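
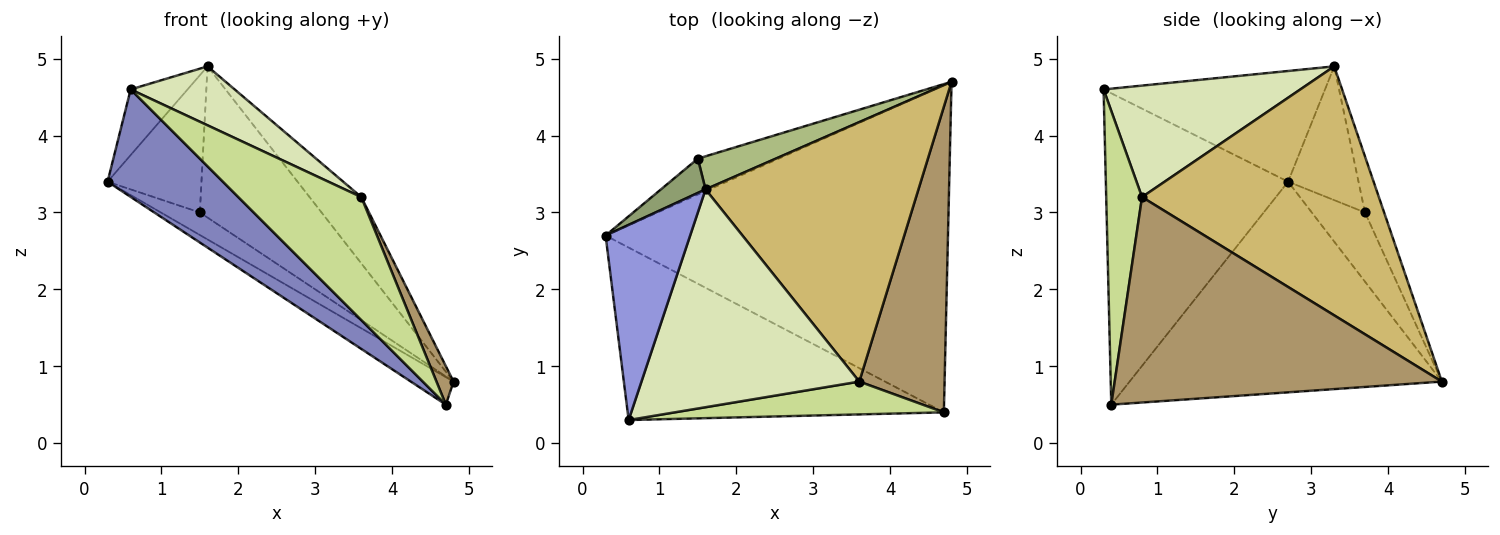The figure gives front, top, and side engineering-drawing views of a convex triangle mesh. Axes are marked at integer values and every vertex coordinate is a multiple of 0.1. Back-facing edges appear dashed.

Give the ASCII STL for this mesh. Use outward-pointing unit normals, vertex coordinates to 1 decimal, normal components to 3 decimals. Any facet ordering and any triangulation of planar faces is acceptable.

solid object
 facet normal -0.523 0.071 -0.850
  outer loop
   vertex 4.7 0.4 0.5
   vertex 0.3 2.7 3.4
   vertex 4.8 4.7 0.8
  endloop
 endfacet
 facet normal -0.641 -0.406 -0.651
  outer loop
   vertex 0.6 0.3 4.6
   vertex 0.3 2.7 3.4
   vertex 4.7 0.4 0.5
  endloop
 endfacet
 facet normal -0.779 0.200 0.595
  outer loop
   vertex 0.6 0.3 4.6
   vertex 1.6 3.3 4.9
   vertex 0.3 2.7 3.4
  endloop
 endfacet
 facet normal -0.587 0.431 -0.685
  outer loop
   vertex 1.5 3.7 3.0
   vertex 4.8 4.7 0.8
   vertex 0.3 2.7 3.4
  endloop
 endfacet
 facet normal -0.588 0.784 0.196
  outer loop
   vertex 1.5 3.7 3.0
   vertex 0.3 2.7 3.4
   vertex 1.6 3.3 4.9
  endloop
 endfacet
 facet normal -0.152 0.966 0.211
  outer loop
   vertex 1.5 3.7 3.0
   vertex 1.6 3.3 4.9
   vertex 4.8 4.7 0.8
  endloop
 endfacet
 facet normal 0.271 -0.930 0.248
  outer loop
   vertex 3.6 0.8 3.2
   vertex 0.6 0.3 4.6
   vertex 4.7 0.4 0.5
  endloop
 endfacet
 facet normal 0.443 -0.234 0.865
  outer loop
   vertex 3.6 0.8 3.2
   vertex 1.6 3.3 4.9
   vertex 0.6 0.3 4.6
  endloop
 endfacet
 facet normal 0.923 -0.048 0.383
  outer loop
   vertex 3.6 0.8 3.2
   vertex 4.7 0.4 0.5
   vertex 4.8 4.7 0.8
  endloop
 endfacet
 facet normal 0.750 0.164 0.641
  outer loop
   vertex 3.6 0.8 3.2
   vertex 4.8 4.7 0.8
   vertex 1.6 3.3 4.9
  endloop
 endfacet
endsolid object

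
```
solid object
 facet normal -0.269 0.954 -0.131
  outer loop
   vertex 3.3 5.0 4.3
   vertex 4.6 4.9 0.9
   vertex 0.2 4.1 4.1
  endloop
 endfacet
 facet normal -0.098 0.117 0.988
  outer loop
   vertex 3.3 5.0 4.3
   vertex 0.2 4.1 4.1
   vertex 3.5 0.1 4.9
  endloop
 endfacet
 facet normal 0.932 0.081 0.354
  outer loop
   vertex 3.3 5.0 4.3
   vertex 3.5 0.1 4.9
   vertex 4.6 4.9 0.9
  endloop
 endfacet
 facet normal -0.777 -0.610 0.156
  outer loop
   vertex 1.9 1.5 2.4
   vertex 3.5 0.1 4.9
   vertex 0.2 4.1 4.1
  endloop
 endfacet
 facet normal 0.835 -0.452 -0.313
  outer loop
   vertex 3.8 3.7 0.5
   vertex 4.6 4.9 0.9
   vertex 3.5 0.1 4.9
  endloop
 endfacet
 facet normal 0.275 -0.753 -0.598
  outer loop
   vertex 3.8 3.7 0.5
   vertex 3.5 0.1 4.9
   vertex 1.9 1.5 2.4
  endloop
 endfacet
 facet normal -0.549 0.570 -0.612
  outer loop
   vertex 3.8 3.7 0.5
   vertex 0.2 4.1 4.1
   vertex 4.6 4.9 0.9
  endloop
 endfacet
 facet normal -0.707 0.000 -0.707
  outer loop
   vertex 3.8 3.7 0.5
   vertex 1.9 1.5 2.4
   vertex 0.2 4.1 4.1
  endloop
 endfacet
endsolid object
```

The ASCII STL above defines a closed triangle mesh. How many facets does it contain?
8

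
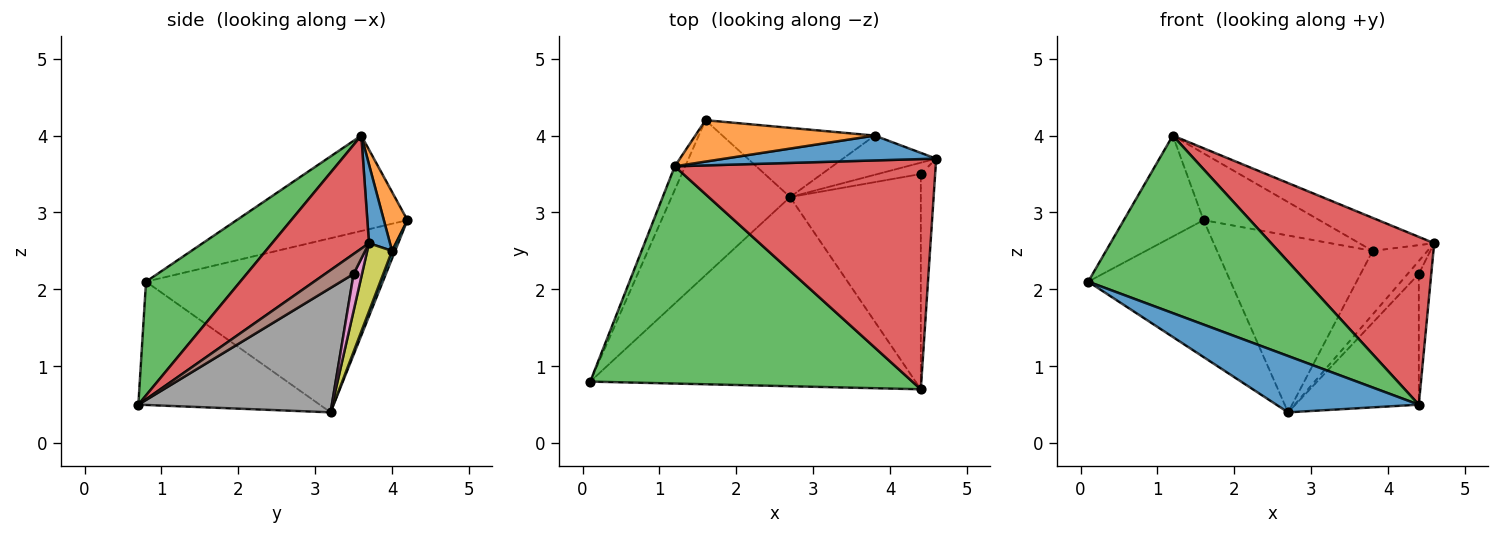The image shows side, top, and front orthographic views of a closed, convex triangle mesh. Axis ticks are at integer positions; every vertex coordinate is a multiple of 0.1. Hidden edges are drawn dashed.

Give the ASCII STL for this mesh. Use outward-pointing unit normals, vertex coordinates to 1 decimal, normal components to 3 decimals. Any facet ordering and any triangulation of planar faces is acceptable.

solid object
 facet normal -0.341 -0.268 -0.901
  outer loop
   vertex 2.7 3.2 0.4
   vertex 4.4 0.7 0.5
   vertex 0.1 0.8 2.1
  endloop
 endfacet
 facet normal -0.740 0.445 -0.504
  outer loop
   vertex 1.6 4.2 2.9
   vertex 2.7 3.2 0.4
   vertex 0.1 0.8 2.1
  endloop
 endfacet
 facet normal 0.264 -0.610 0.747
  outer loop
   vertex 1.2 3.6 4.0
   vertex 0.1 0.8 2.1
   vertex 4.4 0.7 0.5
  endloop
 endfacet
 facet normal 0.330 -0.556 0.763
  outer loop
   vertex 1.2 3.6 4.0
   vertex 4.4 0.7 0.5
   vertex 4.6 3.7 2.6
  endloop
 endfacet
 facet normal -0.902 0.421 -0.098
  outer loop
   vertex 1.2 3.6 4.0
   vertex 1.6 4.2 2.9
   vertex 0.1 0.8 2.1
  endloop
 endfacet
 facet normal 0.766 0.334 -0.550
  outer loop
   vertex 4.4 3.5 2.2
   vertex 4.6 3.7 2.6
   vertex 4.4 0.7 0.5
  endloop
 endfacet
 facet normal 0.492 0.655 -0.573
  outer loop
   vertex 4.4 3.5 2.2
   vertex 2.7 3.2 0.4
   vertex 4.6 3.7 2.6
  endloop
 endfacet
 facet normal 0.631 0.403 -0.663
  outer loop
   vertex 4.4 3.5 2.2
   vertex 4.4 0.7 0.5
   vertex 2.7 3.2 0.4
  endloop
 endfacet
 facet normal 0.359 0.794 -0.491
  outer loop
   vertex 3.8 4.0 2.5
   vertex 4.6 3.7 2.6
   vertex 2.7 3.2 0.4
  endloop
 endfacet
 facet normal 0.018 0.931 -0.364
  outer loop
   vertex 3.8 4.0 2.5
   vertex 2.7 3.2 0.4
   vertex 1.6 4.2 2.9
  endloop
 endfacet
 facet normal 0.219 0.779 0.587
  outer loop
   vertex 3.8 4.0 2.5
   vertex 1.2 3.6 4.0
   vertex 4.6 3.7 2.6
  endloop
 endfacet
 facet normal 0.170 0.838 0.519
  outer loop
   vertex 3.8 4.0 2.5
   vertex 1.6 4.2 2.9
   vertex 1.2 3.6 4.0
  endloop
 endfacet
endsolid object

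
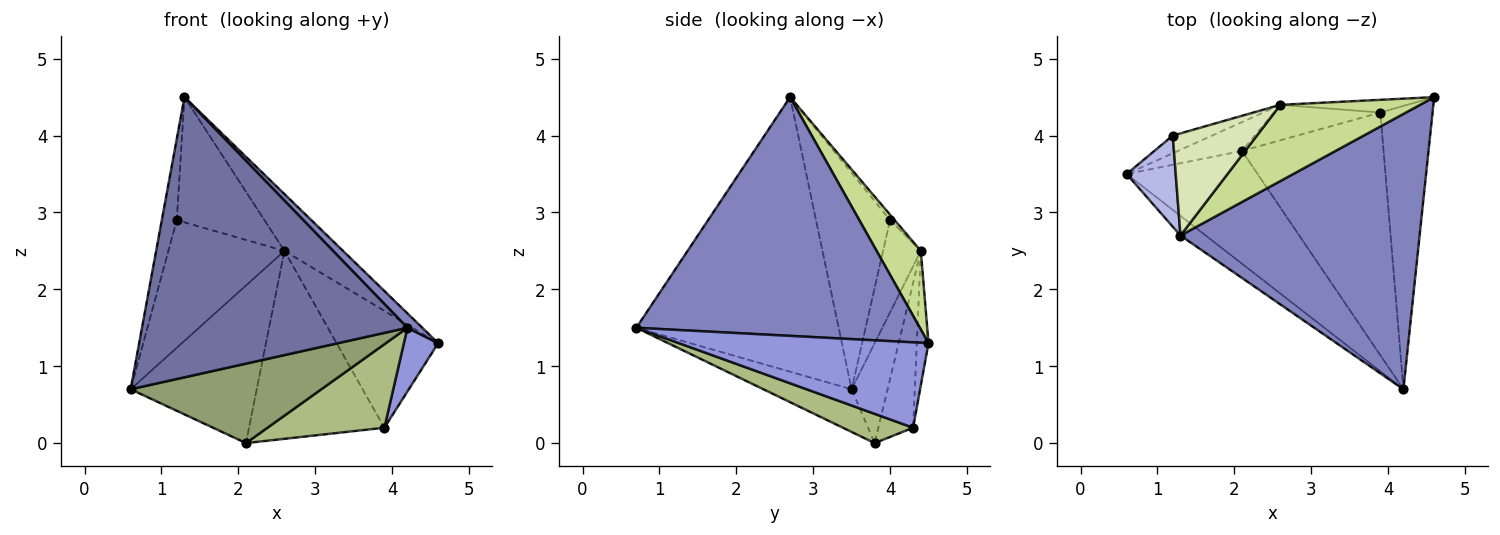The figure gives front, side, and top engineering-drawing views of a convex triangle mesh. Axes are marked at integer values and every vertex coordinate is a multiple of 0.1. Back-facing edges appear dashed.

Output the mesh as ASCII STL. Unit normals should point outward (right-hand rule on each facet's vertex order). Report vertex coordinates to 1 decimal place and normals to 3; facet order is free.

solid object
 facet normal -0.605 -0.794 -0.056
  outer loop
   vertex 1.3 2.7 4.5
   vertex 0.6 3.5 0.7
   vertex 4.2 0.7 1.5
  endloop
 endfacet
 facet normal 0.706 -0.037 0.707
  outer loop
   vertex 1.3 2.7 4.5
   vertex 4.2 0.7 1.5
   vertex 4.6 4.5 1.3
  endloop
 endfacet
 facet normal 0.847 -0.116 -0.518
  outer loop
   vertex 3.9 4.3 0.2
   vertex 4.6 4.5 1.3
   vertex 4.2 0.7 1.5
  endloop
 endfacet
 facet normal -0.957 0.193 0.217
  outer loop
   vertex 1.2 4.0 2.9
   vertex 0.6 3.5 0.7
   vertex 1.3 2.7 4.5
  endloop
 endfacet
 facet normal -0.257 -0.557 -0.790
  outer loop
   vertex 2.1 3.8 0.0
   vertex 4.2 0.7 1.5
   vertex 0.6 3.5 0.7
  endloop
 endfacet
 facet normal 0.192 -0.319 -0.928
  outer loop
   vertex 2.1 3.8 0.0
   vertex 3.9 4.3 0.2
   vertex 4.2 0.7 1.5
  endloop
 endfacet
 facet normal 0.411 0.545 0.731
  outer loop
   vertex 2.6 4.4 2.5
   vertex 1.3 2.7 4.5
   vertex 4.6 4.5 1.3
  endloop
 endfacet
 facet normal -0.041 0.774 0.632
  outer loop
   vertex 2.6 4.4 2.5
   vertex 1.2 4.0 2.9
   vertex 1.3 2.7 4.5
  endloop
 endfacet
 facet normal -0.114 0.988 -0.107
  outer loop
   vertex 2.6 4.4 2.5
   vertex 4.6 4.5 1.3
   vertex 3.9 4.3 0.2
  endloop
 endfacet
 facet normal -0.245 0.953 -0.180
  outer loop
   vertex 2.6 4.4 2.5
   vertex 3.9 4.3 0.2
   vertex 2.1 3.8 0.0
  endloop
 endfacet
 facet normal -0.307 0.943 -0.131
  outer loop
   vertex 2.6 4.4 2.5
   vertex 0.6 3.5 0.7
   vertex 1.2 4.0 2.9
  endloop
 endfacet
 facet normal -0.270 0.947 -0.173
  outer loop
   vertex 2.6 4.4 2.5
   vertex 2.1 3.8 0.0
   vertex 0.6 3.5 0.7
  endloop
 endfacet
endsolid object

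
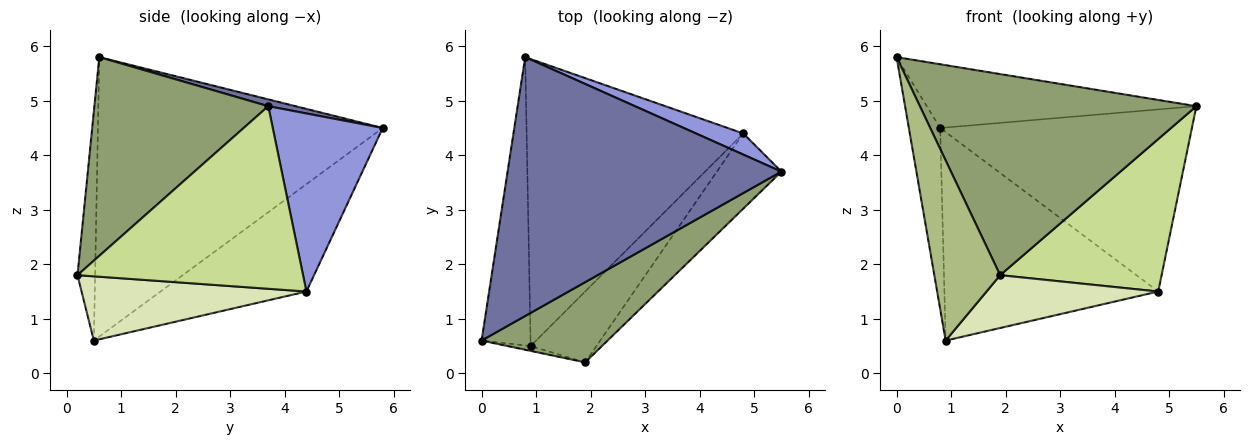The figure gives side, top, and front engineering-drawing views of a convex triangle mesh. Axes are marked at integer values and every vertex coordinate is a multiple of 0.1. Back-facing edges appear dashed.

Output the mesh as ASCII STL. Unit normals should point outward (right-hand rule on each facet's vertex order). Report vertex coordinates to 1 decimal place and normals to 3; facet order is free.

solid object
 facet normal 0.024 0.239 0.971
  outer loop
   vertex 0.8 5.8 4.5
   vertex 0.0 0.6 5.8
   vertex 5.5 3.7 4.9
  endloop
 endfacet
 facet normal -0.979 0.108 -0.172
  outer loop
   vertex 0.9 0.5 0.6
   vertex 0.0 0.6 5.8
   vertex 0.8 5.8 4.5
  endloop
 endfacet
 facet normal 0.398 0.911 0.106
  outer loop
   vertex 4.8 4.4 1.5
   vertex 0.8 5.8 4.5
   vertex 5.5 3.7 4.9
  endloop
 endfacet
 facet normal -0.372 0.546 -0.751
  outer loop
   vertex 4.8 4.4 1.5
   vertex 0.9 0.5 0.6
   vertex 0.8 5.8 4.5
  endloop
 endfacet
 facet normal 0.504 -0.802 0.320
  outer loop
   vertex 1.9 0.2 1.8
   vertex 5.5 3.7 4.9
   vertex 0.0 0.6 5.8
  endloop
 endfacet
 facet normal -0.258 -0.966 -0.026
  outer loop
   vertex 1.9 0.2 1.8
   vertex 0.0 0.6 5.8
   vertex 0.9 0.5 0.6
  endloop
 endfacet
 facet normal 0.782 -0.559 -0.276
  outer loop
   vertex 1.9 0.2 1.8
   vertex 4.8 4.4 1.5
   vertex 5.5 3.7 4.9
  endloop
 endfacet
 facet normal 0.616 -0.471 -0.631
  outer loop
   vertex 1.9 0.2 1.8
   vertex 0.9 0.5 0.6
   vertex 4.8 4.4 1.5
  endloop
 endfacet
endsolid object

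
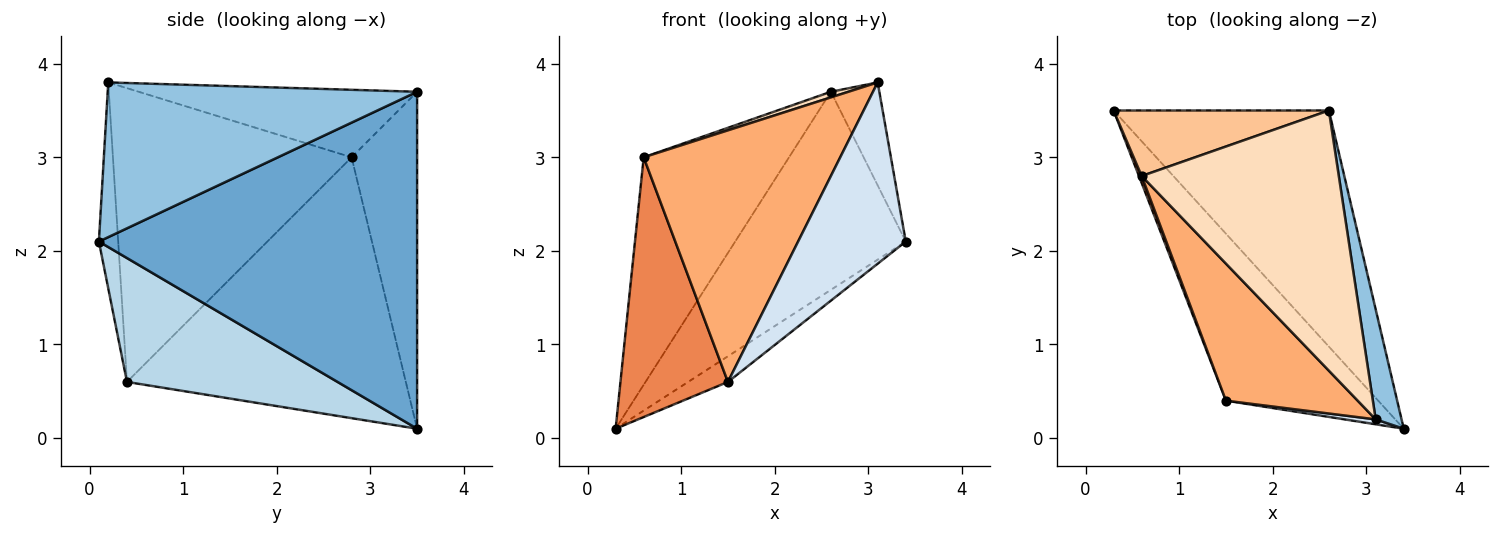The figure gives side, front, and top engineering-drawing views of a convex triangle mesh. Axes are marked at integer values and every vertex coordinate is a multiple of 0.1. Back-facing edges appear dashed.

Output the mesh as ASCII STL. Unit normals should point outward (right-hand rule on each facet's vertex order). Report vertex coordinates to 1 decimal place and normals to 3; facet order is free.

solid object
 facet normal 0.768 0.412 -0.491
  outer loop
   vertex 2.6 3.5 3.7
   vertex 3.4 0.1 2.1
   vertex 0.3 3.5 0.1
  endloop
 endfacet
 facet normal 0.975 0.153 0.163
  outer loop
   vertex 3.1 0.2 3.8
   vertex 3.4 0.1 2.1
   vertex 2.6 3.5 3.7
  endloop
 endfacet
 facet normal 0.627 0.118 -0.770
  outer loop
   vertex 1.5 0.4 0.6
   vertex 0.3 3.5 0.1
   vertex 3.4 0.1 2.1
  endloop
 endfacet
 facet normal -0.176 -0.984 0.027
  outer loop
   vertex 1.5 0.4 0.6
   vertex 3.4 0.1 2.1
   vertex 3.1 0.2 3.8
  endloop
 endfacet
 facet normal -0.933 -0.360 0.010
  outer loop
   vertex 0.6 2.8 3.0
   vertex 0.3 3.5 0.1
   vertex 1.5 0.4 0.6
  endloop
 endfacet
 facet normal -0.729 -0.601 0.327
  outer loop
   vertex 0.6 2.8 3.0
   vertex 1.5 0.4 0.6
   vertex 3.1 0.2 3.8
  endloop
 endfacet
 facet normal -0.398 0.882 0.254
  outer loop
   vertex 0.6 2.8 3.0
   vertex 2.6 3.5 3.7
   vertex 0.3 3.5 0.1
  endloop
 endfacet
 facet normal -0.324 -0.020 0.946
  outer loop
   vertex 0.6 2.8 3.0
   vertex 3.1 0.2 3.8
   vertex 2.6 3.5 3.7
  endloop
 endfacet
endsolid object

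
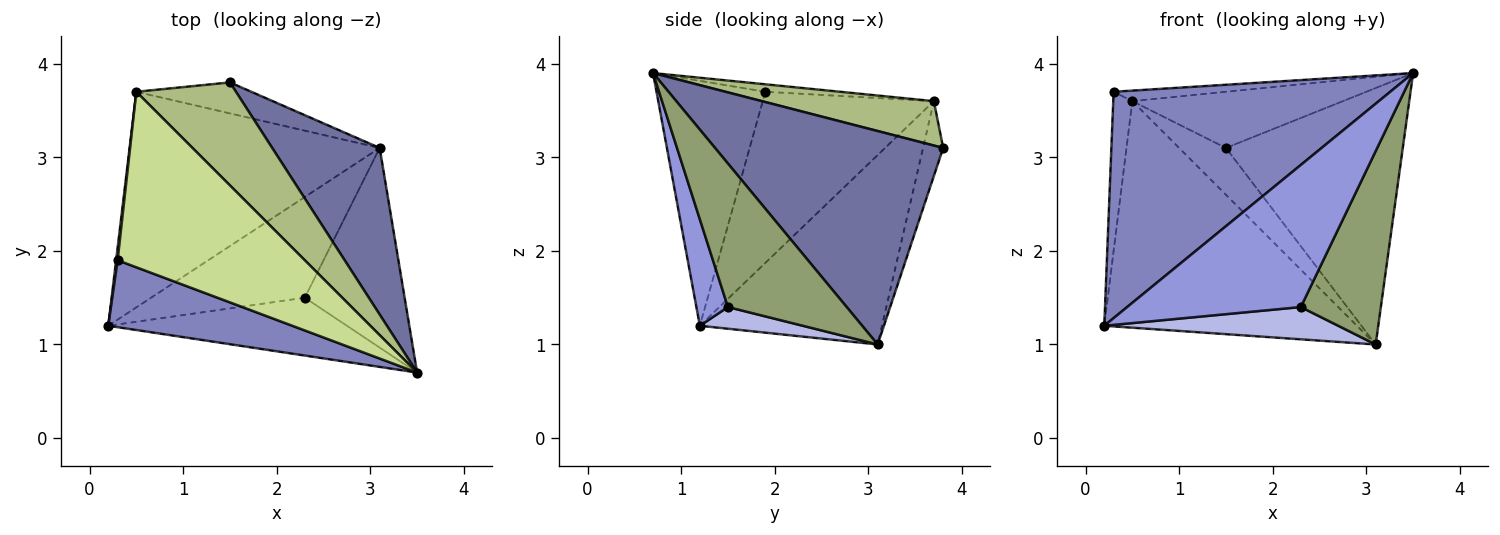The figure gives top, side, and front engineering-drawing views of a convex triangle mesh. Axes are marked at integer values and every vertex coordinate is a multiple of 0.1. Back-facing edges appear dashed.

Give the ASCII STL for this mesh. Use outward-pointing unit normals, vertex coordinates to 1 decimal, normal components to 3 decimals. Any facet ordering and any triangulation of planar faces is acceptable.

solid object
 facet normal 0.734 0.569 0.370
  outer loop
   vertex 3.1 3.1 1.0
   vertex 1.5 3.8 3.1
   vertex 3.5 0.7 3.9
  endloop
 endfacet
 facet normal -0.353 -0.897 0.265
  outer loop
   vertex 0.3 1.9 3.7
   vertex 0.2 1.2 1.2
   vertex 3.5 0.7 3.9
  endloop
 endfacet
 facet normal 0.166 -0.913 -0.372
  outer loop
   vertex 2.3 1.5 1.4
   vertex 3.5 0.7 3.9
   vertex 0.2 1.2 1.2
  endloop
 endfacet
 facet normal 0.133 -0.303 -0.944
  outer loop
   vertex 2.3 1.5 1.4
   vertex 0.2 1.2 1.2
   vertex 3.1 3.1 1.0
  endloop
 endfacet
 facet normal 0.718 -0.484 -0.500
  outer loop
   vertex 2.3 1.5 1.4
   vertex 3.1 3.1 1.0
   vertex 3.5 0.7 3.9
  endloop
 endfacet
 facet normal 0.364 0.446 0.818
  outer loop
   vertex 0.5 3.7 3.6
   vertex 3.5 0.7 3.9
   vertex 1.5 3.8 3.1
  endloop
 endfacet
 facet normal -0.040 0.060 0.997
  outer loop
   vertex 0.5 3.7 3.6
   vertex 0.3 1.9 3.7
   vertex 3.5 0.7 3.9
  endloop
 endfacet
 facet normal -0.994 0.111 0.009
  outer loop
   vertex 0.5 3.7 3.6
   vertex 0.2 1.2 1.2
   vertex 0.3 1.9 3.7
  endloop
 endfacet
 facet normal -0.463 0.642 -0.611
  outer loop
   vertex 0.5 3.7 3.6
   vertex 3.1 3.1 1.0
   vertex 0.2 1.2 1.2
  endloop
 endfacet
 facet normal -0.338 0.785 -0.519
  outer loop
   vertex 0.5 3.7 3.6
   vertex 1.5 3.8 3.1
   vertex 3.1 3.1 1.0
  endloop
 endfacet
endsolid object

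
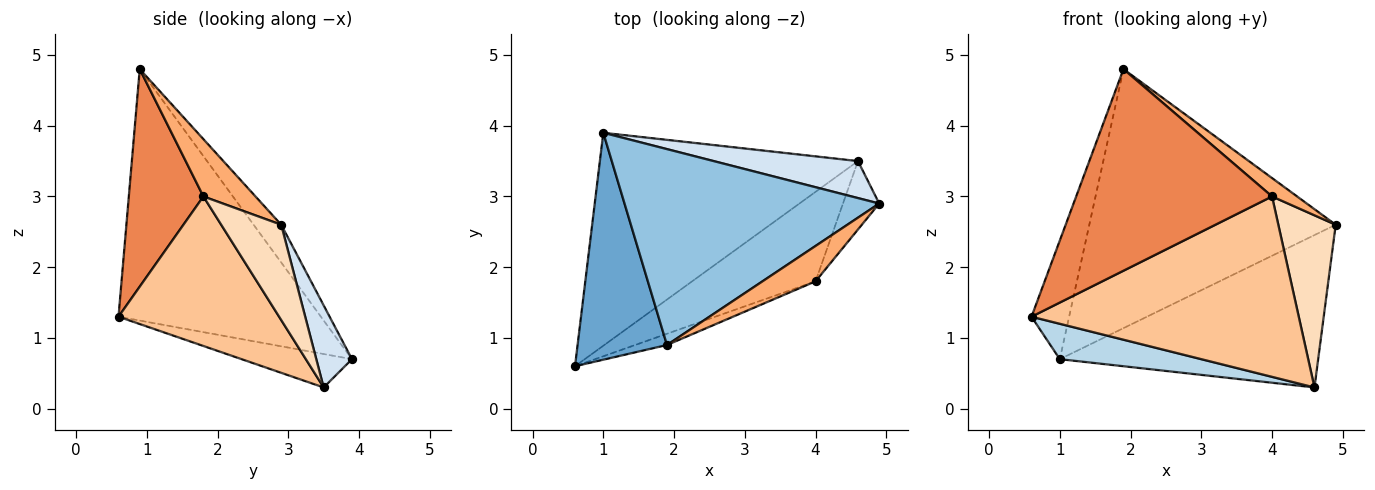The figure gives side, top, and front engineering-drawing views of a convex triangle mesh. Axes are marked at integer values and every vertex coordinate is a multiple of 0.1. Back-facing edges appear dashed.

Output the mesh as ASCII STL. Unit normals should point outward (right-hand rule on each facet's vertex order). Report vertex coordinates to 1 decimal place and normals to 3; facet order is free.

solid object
 facet normal -0.928 0.172 0.330
  outer loop
   vertex 1.9 0.9 4.8
   vertex 1.0 3.9 0.7
   vertex 0.6 0.6 1.3
  endloop
 endfacet
 facet normal -0.089 0.794 0.601
  outer loop
   vertex 1.9 0.9 4.8
   vertex 4.9 2.9 2.6
   vertex 1.0 3.9 0.7
  endloop
 endfacet
 facet normal -0.127 -0.163 -0.979
  outer loop
   vertex 4.6 3.5 0.3
   vertex 0.6 0.6 1.3
   vertex 1.0 3.9 0.7
  endloop
 endfacet
 facet normal 0.133 0.963 0.234
  outer loop
   vertex 4.6 3.5 0.3
   vertex 1.0 3.9 0.7
   vertex 4.9 2.9 2.6
  endloop
 endfacet
 facet normal 0.355 -0.933 -0.052
  outer loop
   vertex 4.0 1.8 3.0
   vertex 1.9 0.9 4.8
   vertex 0.6 0.6 1.3
  endloop
 endfacet
 facet normal 0.692 -0.333 0.641
  outer loop
   vertex 4.0 1.8 3.0
   vertex 4.9 2.9 2.6
   vertex 1.9 0.9 4.8
  endloop
 endfacet
 facet normal 0.474 -0.789 -0.391
  outer loop
   vertex 4.0 1.8 3.0
   vertex 0.6 0.6 1.3
   vertex 4.6 3.5 0.3
  endloop
 endfacet
 facet normal 0.697 -0.666 -0.265
  outer loop
   vertex 4.0 1.8 3.0
   vertex 4.6 3.5 0.3
   vertex 4.9 2.9 2.6
  endloop
 endfacet
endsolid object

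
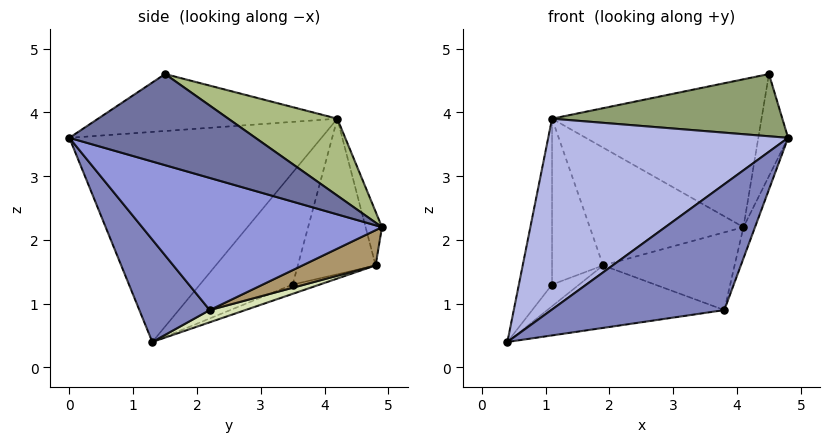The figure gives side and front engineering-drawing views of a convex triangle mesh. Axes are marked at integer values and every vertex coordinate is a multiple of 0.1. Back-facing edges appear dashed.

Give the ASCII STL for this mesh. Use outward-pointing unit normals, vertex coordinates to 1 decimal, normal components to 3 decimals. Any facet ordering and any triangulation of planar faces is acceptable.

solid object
 facet normal 0.986 0.158 0.059
  outer loop
   vertex 4.5 1.5 4.6
   vertex 4.8 0.0 3.6
   vertex 4.1 4.9 2.2
  endloop
 endfacet
 facet normal 0.281 -0.690 -0.667
  outer loop
   vertex 3.8 2.2 0.9
   vertex 4.8 0.0 3.6
   vertex 0.4 1.3 0.4
  endloop
 endfacet
 facet normal 0.948 0.046 -0.314
  outer loop
   vertex 3.8 2.2 0.9
   vertex 4.1 4.9 2.2
   vertex 4.8 0.0 3.6
  endloop
 endfacet
 facet normal -0.589 -0.560 0.582
  outer loop
   vertex 1.1 4.2 3.9
   vertex 0.4 1.3 0.4
   vertex 4.8 0.0 3.6
  endloop
 endfacet
 facet normal -0.556 -0.535 0.636
  outer loop
   vertex 1.1 4.2 3.9
   vertex 4.8 0.0 3.6
   vertex 4.5 1.5 4.6
  endloop
 endfacet
 facet normal 0.298 0.574 0.763
  outer loop
   vertex 1.1 4.2 3.9
   vertex 4.5 1.5 4.6
   vertex 4.1 4.9 2.2
  endloop
 endfacet
 facet normal -0.103 0.971 0.217
  outer loop
   vertex 1.9 4.8 1.6
   vertex 1.1 4.2 3.9
   vertex 4.1 4.9 2.2
  endloop
 endfacet
 facet normal 0.060 0.300 -0.952
  outer loop
   vertex 1.9 4.8 1.6
   vertex 3.8 2.2 0.9
   vertex 0.4 1.3 0.4
  endloop
 endfacet
 facet normal 0.224 0.403 -0.888
  outer loop
   vertex 1.9 4.8 1.6
   vertex 4.1 4.9 2.2
   vertex 3.8 2.2 0.9
  endloop
 endfacet
 facet normal -0.938 0.335 -0.090
  outer loop
   vertex 1.1 3.5 1.3
   vertex 0.4 1.3 0.4
   vertex 1.1 4.2 3.9
  endloop
 endfacet
 facet normal -0.457 0.457 -0.762
  outer loop
   vertex 1.1 3.5 1.3
   vertex 1.9 4.8 1.6
   vertex 0.4 1.3 0.4
  endloop
 endfacet
 facet normal -0.827 0.543 -0.146
  outer loop
   vertex 1.1 3.5 1.3
   vertex 1.1 4.2 3.9
   vertex 1.9 4.8 1.6
  endloop
 endfacet
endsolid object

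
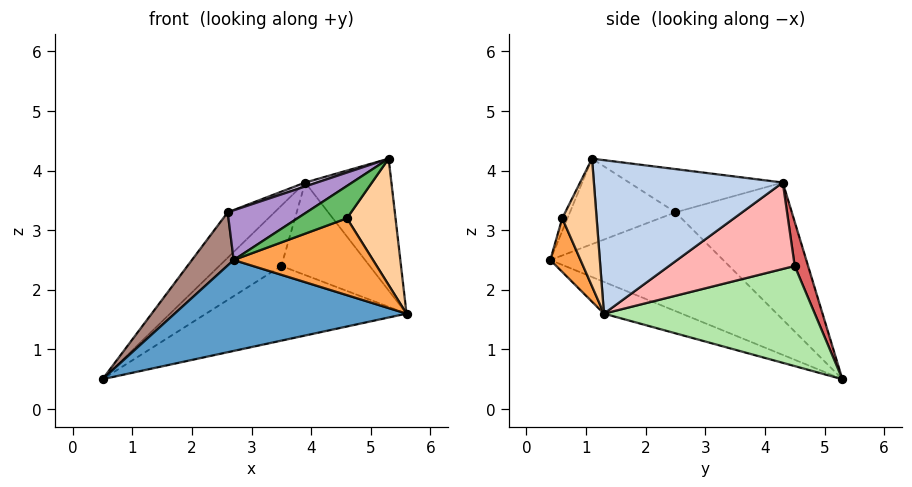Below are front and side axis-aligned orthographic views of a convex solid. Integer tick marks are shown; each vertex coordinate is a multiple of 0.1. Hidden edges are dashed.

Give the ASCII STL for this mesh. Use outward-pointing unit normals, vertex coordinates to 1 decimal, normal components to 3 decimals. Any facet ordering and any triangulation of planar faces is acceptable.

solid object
 facet normal -0.144 -0.429 -0.892
  outer loop
   vertex 2.7 0.4 2.5
   vertex 0.5 5.3 0.5
   vertex 5.6 1.3 1.6
  endloop
 endfacet
 facet normal 0.901 0.411 0.136
  outer loop
   vertex 3.9 4.3 3.8
   vertex 5.3 1.1 4.2
   vertex 5.6 1.3 1.6
  endloop
 endfacet
 facet normal 0.203 -0.937 -0.283
  outer loop
   vertex 4.6 0.6 3.2
   vertex 2.7 0.4 2.5
   vertex 5.6 1.3 1.6
  endloop
 endfacet
 facet normal 0.578 -0.816 0.004
  outer loop
   vertex 4.6 0.6 3.2
   vertex 5.6 1.3 1.6
   vertex 5.3 1.1 4.2
  endloop
 endfacet
 facet normal -0.092 -0.863 0.496
  outer loop
   vertex 4.6 0.6 3.2
   vertex 5.3 1.1 4.2
   vertex 2.7 0.4 2.5
  endloop
 endfacet
 facet normal 0.551 0.524 -0.649
  outer loop
   vertex 3.5 4.5 2.4
   vertex 5.6 1.3 1.6
   vertex 0.5 5.3 0.5
  endloop
 endfacet
 facet normal 0.210 0.975 0.079
  outer loop
   vertex 3.5 4.5 2.4
   vertex 0.5 5.3 0.5
   vertex 3.9 4.3 3.8
  endloop
 endfacet
 facet normal 0.809 0.568 -0.150
  outer loop
   vertex 3.5 4.5 2.4
   vertex 3.9 4.3 3.8
   vertex 5.6 1.3 1.6
  endloop
 endfacet
 facet normal -0.450 -0.337 0.827
  outer loop
   vertex 2.6 2.5 3.3
   vertex 2.7 0.4 2.5
   vertex 5.3 1.1 4.2
  endloop
 endfacet
 facet normal -0.328 -0.025 0.944
  outer loop
   vertex 2.6 2.5 3.3
   vertex 5.3 1.1 4.2
   vertex 3.9 4.3 3.8
  endloop
 endfacet
 facet normal -0.871 -0.210 0.443
  outer loop
   vertex 2.6 2.5 3.3
   vertex 0.5 5.3 0.5
   vertex 2.7 0.4 2.5
  endloop
 endfacet
 facet normal -0.634 0.255 0.730
  outer loop
   vertex 2.6 2.5 3.3
   vertex 3.9 4.3 3.8
   vertex 0.5 5.3 0.5
  endloop
 endfacet
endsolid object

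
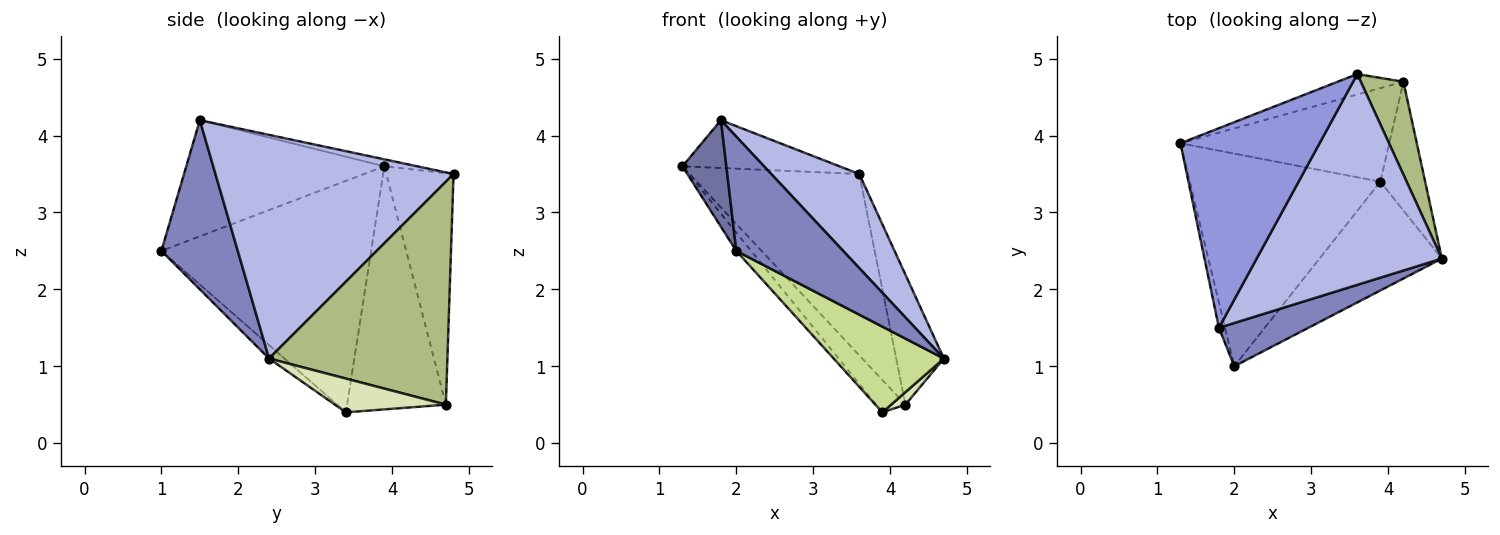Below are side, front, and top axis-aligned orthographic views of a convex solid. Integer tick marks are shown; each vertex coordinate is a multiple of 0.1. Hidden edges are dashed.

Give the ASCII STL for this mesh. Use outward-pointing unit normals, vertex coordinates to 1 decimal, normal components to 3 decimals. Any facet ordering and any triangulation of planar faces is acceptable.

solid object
 facet normal -0.975 -0.216 -0.051
  outer loop
   vertex 1.8 1.5 4.2
   vertex 1.3 3.9 3.6
   vertex 2.0 1.0 2.5
  endloop
 endfacet
 facet normal 0.556 -0.778 0.294
  outer loop
   vertex 1.8 1.5 4.2
   vertex 2.0 1.0 2.5
   vertex 4.7 2.4 1.1
  endloop
 endfacet
 facet normal -0.049 0.233 0.971
  outer loop
   vertex 3.6 4.8 3.5
   vertex 1.3 3.9 3.6
   vertex 1.8 1.5 4.2
  endloop
 endfacet
 facet normal 0.741 -0.274 0.613
  outer loop
   vertex 3.6 4.8 3.5
   vertex 1.8 1.5 4.2
   vertex 4.7 2.4 1.1
  endloop
 endfacet
 facet normal -0.366 0.925 -0.104
  outer loop
   vertex 4.2 4.7 0.5
   vertex 1.3 3.9 3.6
   vertex 3.6 4.8 3.5
  endloop
 endfacet
 facet normal 0.950 0.254 0.182
  outer loop
   vertex 4.2 4.7 0.5
   vertex 3.6 4.8 3.5
   vertex 4.7 2.4 1.1
  endloop
 endfacet
 facet normal -0.086 -0.617 -0.783
  outer loop
   vertex 3.9 3.4 0.4
   vertex 4.7 2.4 1.1
   vertex 2.0 1.0 2.5
  endloop
 endfacet
 facet normal 0.600 -0.077 -0.796
  outer loop
   vertex 3.9 3.4 0.4
   vertex 4.2 4.7 0.5
   vertex 4.7 2.4 1.1
  endloop
 endfacet
 facet normal -0.771 0.055 -0.635
  outer loop
   vertex 3.9 3.4 0.4
   vertex 2.0 1.0 2.5
   vertex 1.3 3.9 3.6
  endloop
 endfacet
 facet normal -0.740 0.220 -0.636
  outer loop
   vertex 3.9 3.4 0.4
   vertex 1.3 3.9 3.6
   vertex 4.2 4.7 0.5
  endloop
 endfacet
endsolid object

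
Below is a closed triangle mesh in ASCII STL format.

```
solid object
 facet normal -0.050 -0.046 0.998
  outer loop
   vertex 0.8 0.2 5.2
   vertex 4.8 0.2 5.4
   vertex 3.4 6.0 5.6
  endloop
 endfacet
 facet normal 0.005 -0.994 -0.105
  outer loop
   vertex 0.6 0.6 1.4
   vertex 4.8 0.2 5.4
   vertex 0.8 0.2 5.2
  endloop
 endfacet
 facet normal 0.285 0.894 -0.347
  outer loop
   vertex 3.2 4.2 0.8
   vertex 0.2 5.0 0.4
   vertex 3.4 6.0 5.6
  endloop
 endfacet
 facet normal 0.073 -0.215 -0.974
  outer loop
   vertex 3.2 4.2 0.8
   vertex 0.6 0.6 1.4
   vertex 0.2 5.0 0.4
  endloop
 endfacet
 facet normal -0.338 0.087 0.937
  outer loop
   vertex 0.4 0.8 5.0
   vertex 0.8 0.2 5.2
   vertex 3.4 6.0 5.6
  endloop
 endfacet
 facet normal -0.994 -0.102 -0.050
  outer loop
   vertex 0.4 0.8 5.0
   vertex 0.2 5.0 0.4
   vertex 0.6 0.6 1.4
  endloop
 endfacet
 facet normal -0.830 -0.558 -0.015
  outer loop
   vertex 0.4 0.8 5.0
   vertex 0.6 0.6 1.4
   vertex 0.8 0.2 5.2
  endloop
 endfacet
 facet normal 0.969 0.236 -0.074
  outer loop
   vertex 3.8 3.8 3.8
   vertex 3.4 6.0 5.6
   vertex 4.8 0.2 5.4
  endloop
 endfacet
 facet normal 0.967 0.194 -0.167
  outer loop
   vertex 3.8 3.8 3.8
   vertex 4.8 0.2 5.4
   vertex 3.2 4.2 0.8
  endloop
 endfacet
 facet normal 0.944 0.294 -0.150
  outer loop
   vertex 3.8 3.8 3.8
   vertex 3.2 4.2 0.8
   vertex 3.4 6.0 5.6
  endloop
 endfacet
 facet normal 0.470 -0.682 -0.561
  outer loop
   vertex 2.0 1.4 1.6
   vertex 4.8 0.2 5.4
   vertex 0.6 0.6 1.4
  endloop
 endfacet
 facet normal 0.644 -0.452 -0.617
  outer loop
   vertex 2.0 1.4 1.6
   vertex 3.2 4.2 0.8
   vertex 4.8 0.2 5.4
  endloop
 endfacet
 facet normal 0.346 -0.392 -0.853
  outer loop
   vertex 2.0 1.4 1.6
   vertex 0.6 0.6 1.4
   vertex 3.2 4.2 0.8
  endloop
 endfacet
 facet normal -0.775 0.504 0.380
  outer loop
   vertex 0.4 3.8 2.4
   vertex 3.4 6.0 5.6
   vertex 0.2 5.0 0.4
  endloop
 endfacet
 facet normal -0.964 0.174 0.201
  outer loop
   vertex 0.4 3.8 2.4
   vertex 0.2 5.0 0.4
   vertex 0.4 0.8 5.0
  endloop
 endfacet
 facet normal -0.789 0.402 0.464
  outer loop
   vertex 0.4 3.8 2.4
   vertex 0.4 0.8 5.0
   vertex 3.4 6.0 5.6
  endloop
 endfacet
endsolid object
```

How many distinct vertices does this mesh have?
10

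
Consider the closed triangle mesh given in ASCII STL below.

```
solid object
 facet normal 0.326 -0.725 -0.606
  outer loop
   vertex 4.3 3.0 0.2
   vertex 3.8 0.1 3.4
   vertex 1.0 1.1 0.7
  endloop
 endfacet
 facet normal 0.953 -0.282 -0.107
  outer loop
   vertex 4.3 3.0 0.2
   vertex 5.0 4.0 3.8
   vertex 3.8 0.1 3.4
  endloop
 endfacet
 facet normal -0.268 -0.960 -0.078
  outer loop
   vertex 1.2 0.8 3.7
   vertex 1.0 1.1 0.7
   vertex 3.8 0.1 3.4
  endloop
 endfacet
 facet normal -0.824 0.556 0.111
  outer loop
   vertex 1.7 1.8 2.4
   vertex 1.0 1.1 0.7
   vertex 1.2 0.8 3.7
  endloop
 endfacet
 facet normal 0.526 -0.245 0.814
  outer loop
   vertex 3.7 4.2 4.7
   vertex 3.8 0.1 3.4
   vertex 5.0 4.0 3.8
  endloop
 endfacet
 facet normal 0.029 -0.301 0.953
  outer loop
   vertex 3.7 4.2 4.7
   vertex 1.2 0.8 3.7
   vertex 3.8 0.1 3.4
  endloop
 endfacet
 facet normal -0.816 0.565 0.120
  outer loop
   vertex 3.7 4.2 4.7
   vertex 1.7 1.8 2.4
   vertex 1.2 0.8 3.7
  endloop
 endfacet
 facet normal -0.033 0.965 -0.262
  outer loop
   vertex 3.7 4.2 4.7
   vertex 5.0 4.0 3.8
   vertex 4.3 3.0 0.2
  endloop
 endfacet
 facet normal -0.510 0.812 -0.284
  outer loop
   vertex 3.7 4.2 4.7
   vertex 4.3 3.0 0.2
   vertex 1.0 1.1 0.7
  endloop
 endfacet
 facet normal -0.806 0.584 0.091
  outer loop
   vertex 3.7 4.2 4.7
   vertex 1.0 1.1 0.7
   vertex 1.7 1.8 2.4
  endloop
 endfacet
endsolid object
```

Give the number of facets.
10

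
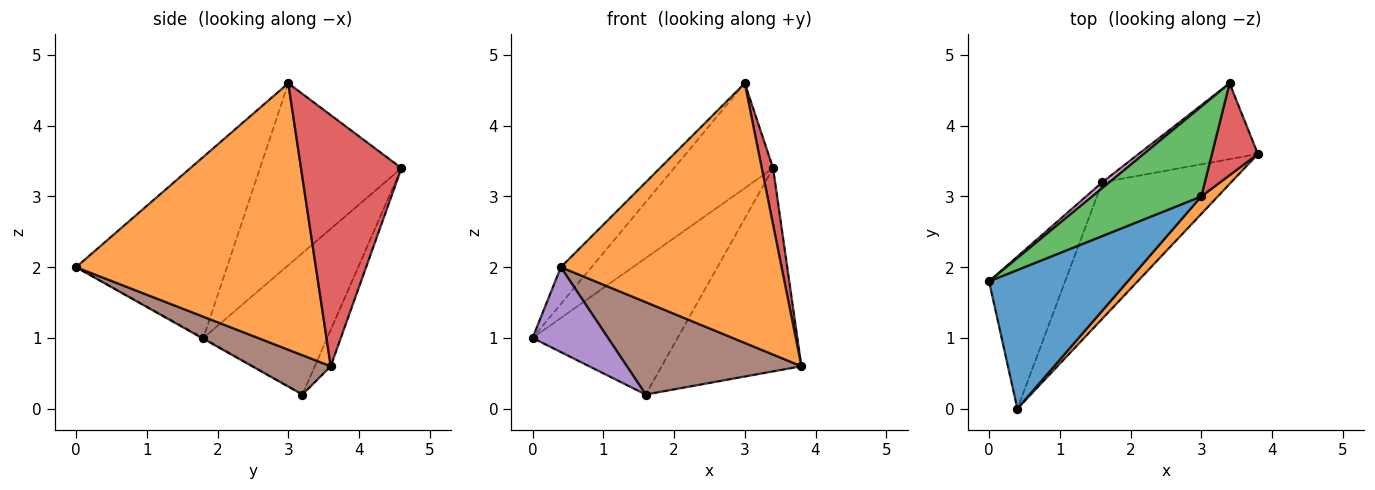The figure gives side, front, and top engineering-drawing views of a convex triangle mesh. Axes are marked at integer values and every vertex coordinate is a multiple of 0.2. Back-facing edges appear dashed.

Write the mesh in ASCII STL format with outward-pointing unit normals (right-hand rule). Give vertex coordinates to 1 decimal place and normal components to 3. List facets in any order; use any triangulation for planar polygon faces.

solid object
 facet normal -0.784 0.159 0.600
  outer loop
   vertex 3.0 3.0 4.6
   vertex 0.0 1.8 1.0
   vertex 0.4 0.0 2.0
  endloop
 endfacet
 facet normal 0.735 -0.676 0.046
  outer loop
   vertex 3.0 3.0 4.6
   vertex 0.4 0.0 2.0
   vertex 3.8 3.6 0.6
  endloop
 endfacet
 facet normal -0.735 0.515 0.441
  outer loop
   vertex 3.4 4.6 3.4
   vertex 0.0 1.8 1.0
   vertex 3.0 3.0 4.6
  endloop
 endfacet
 facet normal 0.978 -0.110 0.179
  outer loop
   vertex 3.4 4.6 3.4
   vertex 3.0 3.0 4.6
   vertex 3.8 3.6 0.6
  endloop
 endfacet
 facet normal -0.010 -0.487 -0.873
  outer loop
   vertex 1.6 3.2 0.2
   vertex 0.4 0.0 2.0
   vertex 0.0 1.8 1.0
  endloop
 endfacet
 facet normal 0.245 -0.543 -0.803
  outer loop
   vertex 1.6 3.2 0.2
   vertex 3.8 3.6 0.6
   vertex 0.4 0.0 2.0
  endloop
 endfacet
 facet normal -0.649 0.760 0.032
  outer loop
   vertex 1.6 3.2 0.2
   vertex 0.0 1.8 1.0
   vertex 3.4 4.6 3.4
  endloop
 endfacet
 facet normal -0.106 0.932 -0.348
  outer loop
   vertex 1.6 3.2 0.2
   vertex 3.4 4.6 3.4
   vertex 3.8 3.6 0.6
  endloop
 endfacet
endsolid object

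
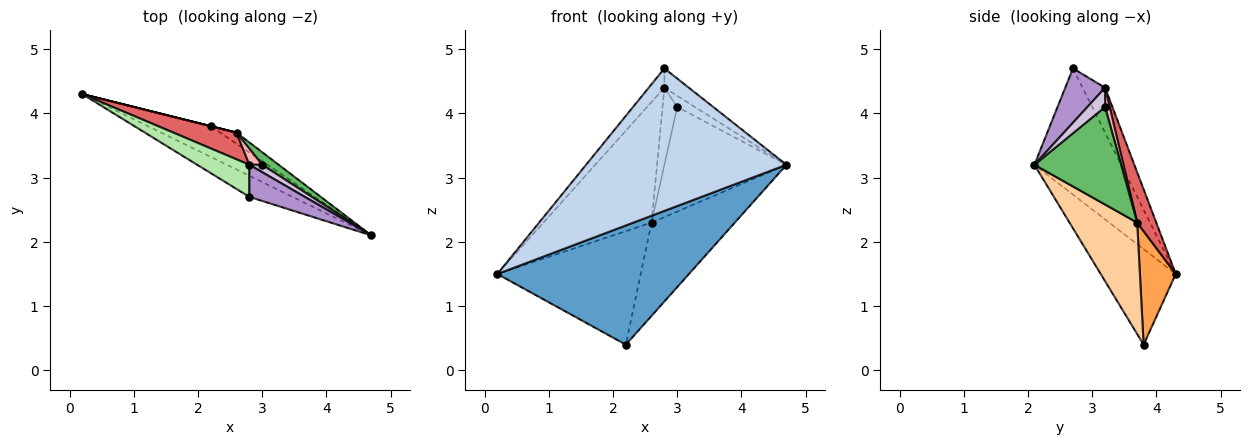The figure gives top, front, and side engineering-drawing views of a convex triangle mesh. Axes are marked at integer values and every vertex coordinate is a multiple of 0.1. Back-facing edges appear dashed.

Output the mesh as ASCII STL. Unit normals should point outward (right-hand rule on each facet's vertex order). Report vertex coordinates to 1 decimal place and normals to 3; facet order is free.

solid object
 facet normal -0.355 -0.905 -0.233
  outer loop
   vertex 2.2 3.8 0.4
   vertex 4.7 2.1 3.2
   vertex 0.2 4.3 1.5
  endloop
 endfacet
 facet normal -0.394 -0.909 -0.135
  outer loop
   vertex 2.8 2.7 4.7
   vertex 0.2 4.3 1.5
   vertex 4.7 2.1 3.2
  endloop
 endfacet
 facet normal 0.243 0.970 0.000
  outer loop
   vertex 2.6 3.7 2.3
   vertex 2.2 3.8 0.4
   vertex 0.2 4.3 1.5
  endloop
 endfacet
 facet normal 0.628 0.773 -0.092
  outer loop
   vertex 2.6 3.7 2.3
   vertex 4.7 2.1 3.2
   vertex 2.2 3.8 0.4
  endloop
 endfacet
 facet normal 0.576 0.811 0.097
  outer loop
   vertex 2.6 3.7 2.3
   vertex 3.0 3.2 4.1
   vertex 4.7 2.1 3.2
  endloop
 endfacet
 facet normal -0.594 0.414 0.690
  outer loop
   vertex 2.8 3.2 4.4
   vertex 0.2 4.3 1.5
   vertex 2.8 2.7 4.7
  endloop
 endfacet
 facet normal 0.170 0.962 0.213
  outer loop
   vertex 2.8 3.2 4.4
   vertex 2.6 3.7 2.3
   vertex 0.2 4.3 1.5
  endloop
 endfacet
 facet normal 0.293 0.936 0.195
  outer loop
   vertex 2.8 3.2 4.4
   vertex 3.0 3.2 4.1
   vertex 2.6 3.7 2.3
  endloop
 endfacet
 facet normal 0.643 0.394 0.657
  outer loop
   vertex 2.8 3.2 4.4
   vertex 2.8 2.7 4.7
   vertex 4.7 2.1 3.2
  endloop
 endfacet
 facet normal 0.640 0.640 0.426
  outer loop
   vertex 2.8 3.2 4.4
   vertex 4.7 2.1 3.2
   vertex 3.0 3.2 4.1
  endloop
 endfacet
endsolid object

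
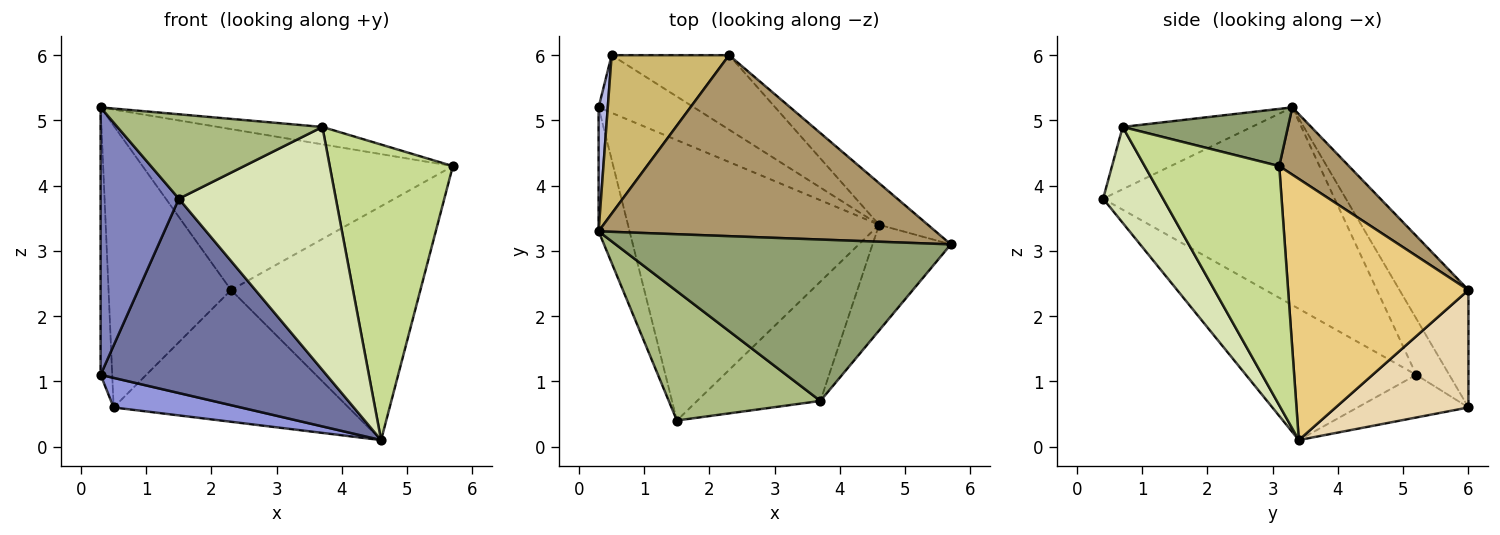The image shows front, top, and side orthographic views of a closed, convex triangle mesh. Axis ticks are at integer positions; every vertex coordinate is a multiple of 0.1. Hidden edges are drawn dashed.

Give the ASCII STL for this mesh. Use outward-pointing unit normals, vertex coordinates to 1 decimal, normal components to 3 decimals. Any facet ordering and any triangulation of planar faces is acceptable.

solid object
 facet normal -0.395 -0.523 -0.755
  outer loop
   vertex 4.6 3.4 0.1
   vertex 1.5 0.4 3.8
   vertex 0.3 5.2 1.1
  endloop
 endfacet
 facet normal -0.937 -0.317 -0.147
  outer loop
   vertex 0.3 3.3 5.2
   vertex 0.3 5.2 1.1
   vertex 1.5 0.4 3.8
  endloop
 endfacet
 facet normal -0.370 -0.424 -0.827
  outer loop
   vertex 0.5 6.0 0.6
   vertex 4.6 3.4 0.1
   vertex 0.3 5.2 1.1
  endloop
 endfacet
 facet normal -0.932 0.328 0.152
  outer loop
   vertex 0.5 6.0 0.6
   vertex 0.3 5.2 1.1
   vertex 0.3 3.3 5.2
  endloop
 endfacet
 facet normal 0.167 0.106 0.980
  outer loop
   vertex 3.7 0.7 4.9
   vertex 5.7 3.1 4.3
   vertex 0.3 3.3 5.2
  endloop
 endfacet
 facet normal -0.325 -0.517 0.792
  outer loop
   vertex 3.7 0.7 4.9
   vertex 0.3 3.3 5.2
   vertex 1.5 0.4 3.8
  endloop
 endfacet
 facet normal 0.717 -0.656 -0.235
  outer loop
   vertex 3.7 0.7 4.9
   vertex 4.6 3.4 0.1
   vertex 5.7 3.1 4.3
  endloop
 endfacet
 facet normal 0.324 -0.849 -0.417
  outer loop
   vertex 3.7 0.7 4.9
   vertex 1.5 0.4 3.8
   vertex 4.6 3.4 0.1
  endloop
 endfacet
 facet normal 0.148 0.657 0.739
  outer loop
   vertex 2.3 6.0 2.4
   vertex 0.3 3.3 5.2
   vertex 5.7 3.1 4.3
  endloop
 endfacet
 facet normal -0.440 0.783 0.440
  outer loop
   vertex 2.3 6.0 2.4
   vertex 0.5 6.0 0.6
   vertex 0.3 3.3 5.2
  endloop
 endfacet
 facet normal 0.684 0.718 -0.128
  outer loop
   vertex 2.3 6.0 2.4
   vertex 5.7 3.1 4.3
   vertex 4.6 3.4 0.1
  endloop
 endfacet
 facet normal 0.442 0.781 -0.442
  outer loop
   vertex 2.3 6.0 2.4
   vertex 4.6 3.4 0.1
   vertex 0.5 6.0 0.6
  endloop
 endfacet
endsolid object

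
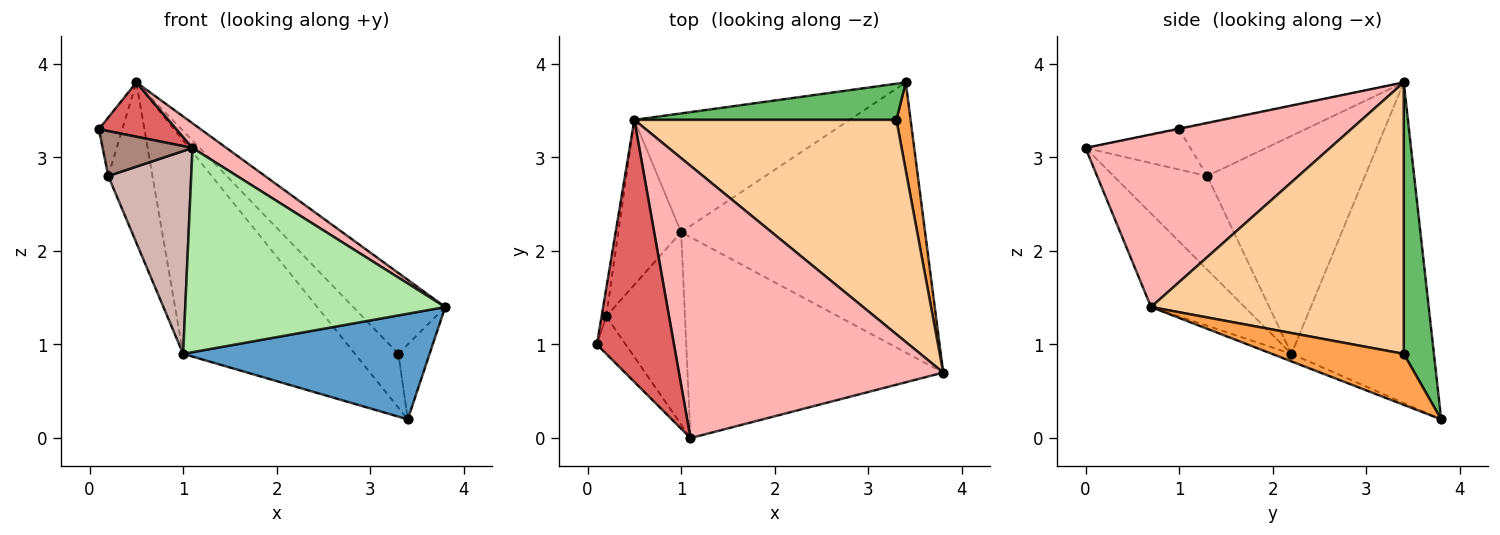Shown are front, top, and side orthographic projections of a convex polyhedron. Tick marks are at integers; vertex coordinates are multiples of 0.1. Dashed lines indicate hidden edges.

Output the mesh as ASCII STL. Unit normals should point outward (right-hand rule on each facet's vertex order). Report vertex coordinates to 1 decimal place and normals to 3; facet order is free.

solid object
 facet normal -0.029 -0.364 -0.931
  outer loop
   vertex 1.0 2.2 0.9
   vertex 3.4 3.8 0.2
   vertex 3.8 0.7 1.4
  endloop
 endfacet
 facet normal -0.587 0.708 -0.394
  outer loop
   vertex 1.0 2.2 0.9
   vertex 0.5 3.4 3.8
   vertex 3.4 3.8 0.2
  endloop
 endfacet
 facet normal 0.939 0.222 0.261
  outer loop
   vertex 3.3 3.4 0.9
   vertex 3.8 0.7 1.4
   vertex 3.4 3.8 0.2
  endloop
 endfacet
 facet normal 0.696 0.253 0.672
  outer loop
   vertex 3.3 3.4 0.9
   vertex 0.5 3.4 3.8
   vertex 3.8 0.7 1.4
  endloop
 endfacet
 facet normal 0.500 0.719 0.482
  outer loop
   vertex 3.3 3.4 0.9
   vertex 3.4 3.8 0.2
   vertex 0.5 3.4 3.8
  endloop
 endfacet
 facet normal -0.249 -0.691 -0.679
  outer loop
   vertex 1.1 0.0 3.1
   vertex 1.0 2.2 0.9
   vertex 3.8 0.7 1.4
  endloop
 endfacet
 facet normal -0.007 -0.203 0.979
  outer loop
   vertex 1.1 0.0 3.1
   vertex 0.5 3.4 3.8
   vertex 0.1 1.0 3.3
  endloop
 endfacet
 facet normal 0.545 -0.076 0.835
  outer loop
   vertex 1.1 0.0 3.1
   vertex 3.8 0.7 1.4
   vertex 0.5 3.4 3.8
  endloop
 endfacet
 facet normal -0.980 0.181 -0.087
  outer loop
   vertex 0.2 1.3 2.8
   vertex 0.1 1.0 3.3
   vertex 0.5 3.4 3.8
  endloop
 endfacet
 facet normal -0.928 0.260 -0.268
  outer loop
   vertex 0.2 1.3 2.8
   vertex 0.5 3.4 3.8
   vertex 1.0 2.2 0.9
  endloop
 endfacet
 facet normal -0.667 -0.572 -0.477
  outer loop
   vertex 0.2 1.3 2.8
   vertex 1.1 0.0 3.1
   vertex 0.1 1.0 3.3
  endloop
 endfacet
 facet normal -0.633 -0.561 -0.533
  outer loop
   vertex 0.2 1.3 2.8
   vertex 1.0 2.2 0.9
   vertex 1.1 0.0 3.1
  endloop
 endfacet
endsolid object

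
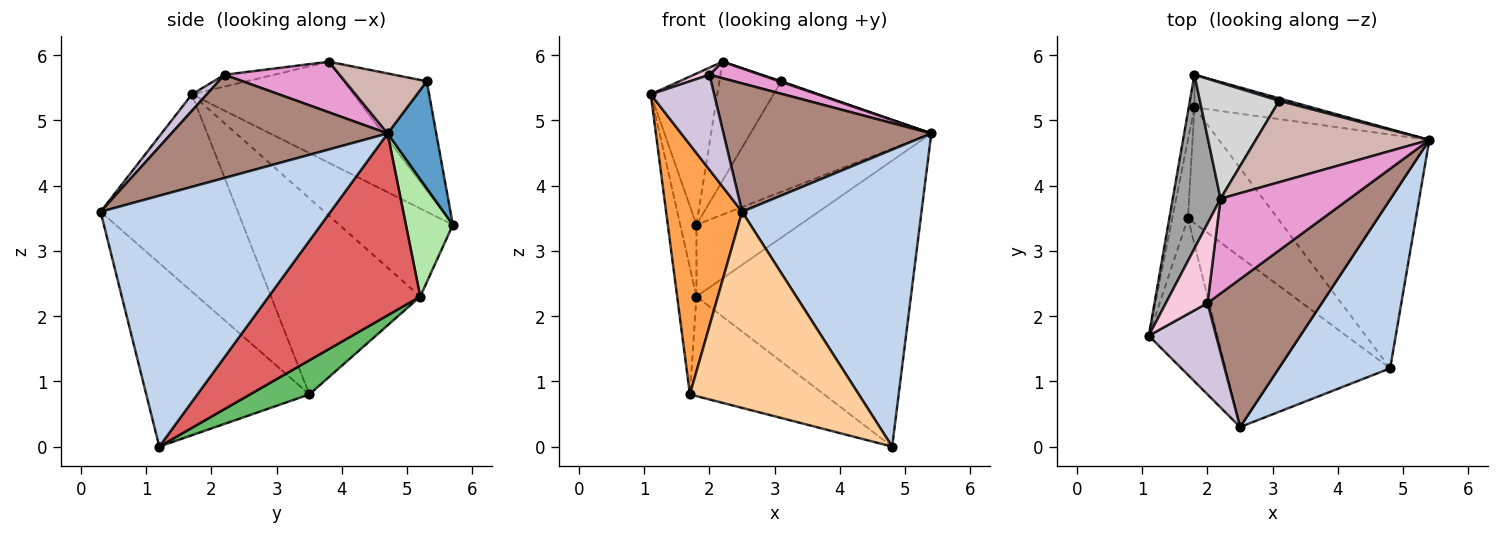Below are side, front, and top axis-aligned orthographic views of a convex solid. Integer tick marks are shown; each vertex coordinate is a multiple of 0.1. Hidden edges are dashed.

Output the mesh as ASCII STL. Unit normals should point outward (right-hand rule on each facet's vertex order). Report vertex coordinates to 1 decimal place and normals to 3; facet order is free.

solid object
 facet normal 0.260 0.965 0.022
  outer loop
   vertex 3.1 5.3 5.6
   vertex 5.4 4.7 4.8
   vertex 1.8 5.7 3.4
  endloop
 endfacet
 facet normal 0.744 -0.581 0.330
  outer loop
   vertex 2.5 0.3 3.6
   vertex 4.8 1.2 0.0
   vertex 5.4 4.7 4.8
  endloop
 endfacet
 facet normal -0.837 -0.464 -0.291
  outer loop
   vertex 2.5 0.3 3.6
   vertex 1.1 1.7 5.4
   vertex 1.7 3.5 0.8
  endloop
 endfacet
 facet normal -0.589 -0.610 -0.529
  outer loop
   vertex 2.5 0.3 3.6
   vertex 1.7 3.5 0.8
   vertex 4.8 1.2 0.0
  endloop
 endfacet
 facet normal 0.277 0.627 -0.729
  outer loop
   vertex 1.8 5.2 2.3
   vertex 4.8 1.2 0.0
   vertex 1.7 3.5 0.8
  endloop
 endfacet
 facet normal 0.382 0.841 -0.382
  outer loop
   vertex 1.8 5.2 2.3
   vertex 1.8 5.7 3.4
   vertex 5.4 4.7 4.8
  endloop
 endfacet
 facet normal 0.480 0.679 -0.555
  outer loop
   vertex 1.8 5.2 2.3
   vertex 5.4 4.7 4.8
   vertex 4.8 1.2 0.0
  endloop
 endfacet
 facet normal -0.988 0.141 -0.064
  outer loop
   vertex 1.8 5.2 2.3
   vertex 1.1 1.7 5.4
   vertex 1.8 5.7 3.4
  endloop
 endfacet
 facet normal -0.989 0.128 -0.079
  outer loop
   vertex 1.8 5.2 2.3
   vertex 1.7 3.5 0.8
   vertex 1.1 1.7 5.4
  endloop
 endfacet
 facet normal 0.167 -0.711 0.683
  outer loop
   vertex 2.0 2.2 5.7
   vertex 1.1 1.7 5.4
   vertex 2.5 0.3 3.6
  endloop
 endfacet
 facet normal 0.563 -0.541 0.624
  outer loop
   vertex 2.0 2.2 5.7
   vertex 2.5 0.3 3.6
   vertex 5.4 4.7 4.8
  endloop
 endfacet
 facet normal 0.327 -0.007 0.945
  outer loop
   vertex 2.2 3.8 5.9
   vertex 5.4 4.7 4.8
   vertex 3.1 5.3 5.6
  endloop
 endfacet
 facet normal 0.361 -0.160 0.919
  outer loop
   vertex 2.2 3.8 5.9
   vertex 2.0 2.2 5.7
   vertex 5.4 4.7 4.8
  endloop
 endfacet
 facet normal -0.272 -0.086 0.959
  outer loop
   vertex 2.2 3.8 5.9
   vertex 1.1 1.7 5.4
   vertex 2.0 2.2 5.7
  endloop
 endfacet
 facet normal -0.847 0.349 0.400
  outer loop
   vertex 2.2 3.8 5.9
   vertex 1.8 5.7 3.4
   vertex 1.1 1.7 5.4
  endloop
 endfacet
 facet normal -0.693 0.516 0.503
  outer loop
   vertex 2.2 3.8 5.9
   vertex 3.1 5.3 5.6
   vertex 1.8 5.7 3.4
  endloop
 endfacet
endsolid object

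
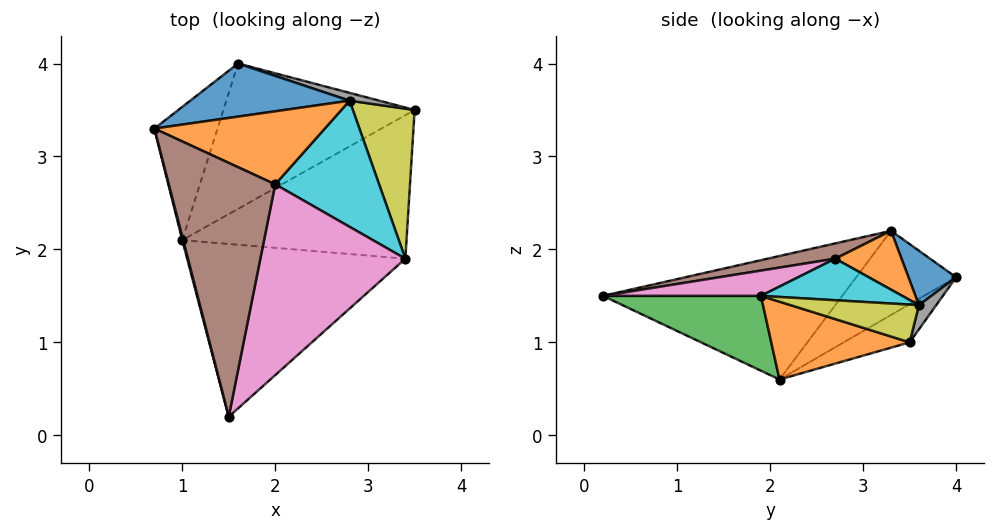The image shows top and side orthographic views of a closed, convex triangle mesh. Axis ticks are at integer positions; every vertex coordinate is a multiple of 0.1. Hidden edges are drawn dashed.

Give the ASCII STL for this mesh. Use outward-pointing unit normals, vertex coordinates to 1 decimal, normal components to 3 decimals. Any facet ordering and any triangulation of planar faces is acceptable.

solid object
 facet normal -0.968 -0.251 0.007
  outer loop
   vertex 1.0 2.1 0.6
   vertex 1.5 0.2 1.5
   vertex 0.7 3.3 2.2
  endloop
 endfacet
 facet normal 0.313 -0.301 -0.901
  outer loop
   vertex 3.4 1.9 1.5
   vertex 1.0 2.1 0.6
   vertex 3.5 3.5 1.0
  endloop
 endfacet
 facet normal 0.305 -0.341 -0.889
  outer loop
   vertex 3.4 1.9 1.5
   vertex 1.5 0.2 1.5
   vertex 1.0 2.1 0.6
  endloop
 endfacet
 facet normal -0.686 0.514 -0.514
  outer loop
   vertex 1.6 4.0 1.7
   vertex 1.0 2.1 0.6
   vertex 0.7 3.3 2.2
  endloop
 endfacet
 facet normal -0.166 0.533 -0.830
  outer loop
   vertex 1.6 4.0 1.7
   vertex 3.5 3.5 1.0
   vertex 1.0 2.1 0.6
  endloop
 endfacet
 facet normal 0.140 -0.184 0.973
  outer loop
   vertex 2.0 2.7 1.9
   vertex 0.7 3.3 2.2
   vertex 1.5 0.2 1.5
  endloop
 endfacet
 facet normal 0.169 -0.189 0.967
  outer loop
   vertex 2.0 2.7 1.9
   vertex 1.5 0.2 1.5
   vertex 3.4 1.9 1.5
  endloop
 endfacet
 facet normal 0.383 0.795 0.471
  outer loop
   vertex 2.8 3.6 1.4
   vertex 3.5 3.5 1.0
   vertex 1.6 4.0 1.7
  endloop
 endfacet
 facet normal 0.507 0.228 0.831
  outer loop
   vertex 2.8 3.6 1.4
   vertex 3.4 1.9 1.5
   vertex 3.5 3.5 1.0
  endloop
 endfacet
 facet normal 0.365 0.183 0.913
  outer loop
   vertex 2.8 3.6 1.4
   vertex 2.0 2.7 1.9
   vertex 3.4 1.9 1.5
  endloop
 endfacet
 facet normal 0.313 0.252 0.916
  outer loop
   vertex 2.8 3.6 1.4
   vertex 1.6 4.0 1.7
   vertex 0.7 3.3 2.2
  endloop
 endfacet
 facet normal 0.318 0.229 0.920
  outer loop
   vertex 2.8 3.6 1.4
   vertex 0.7 3.3 2.2
   vertex 2.0 2.7 1.9
  endloop
 endfacet
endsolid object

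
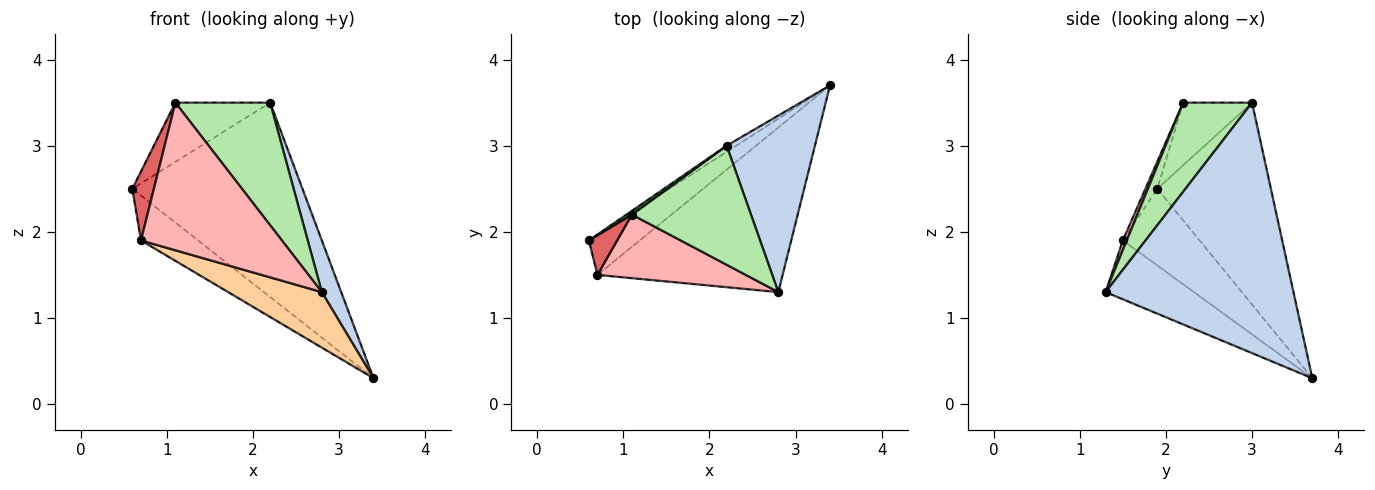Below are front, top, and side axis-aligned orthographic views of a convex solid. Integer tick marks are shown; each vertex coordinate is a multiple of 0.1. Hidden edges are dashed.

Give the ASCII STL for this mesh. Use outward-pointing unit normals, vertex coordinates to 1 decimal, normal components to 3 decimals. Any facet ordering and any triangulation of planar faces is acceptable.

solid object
 facet normal -0.555 0.831 -0.026
  outer loop
   vertex 2.2 3.0 3.5
   vertex 3.4 3.7 0.3
   vertex 0.6 1.9 2.5
  endloop
 endfacet
 facet normal 0.939 -0.097 0.331
  outer loop
   vertex 2.2 3.0 3.5
   vertex 2.8 1.3 1.3
   vertex 3.4 3.7 0.3
  endloop
 endfacet
 facet normal -0.708 0.527 -0.470
  outer loop
   vertex 0.7 1.5 1.9
   vertex 0.6 1.9 2.5
   vertex 3.4 3.7 0.3
  endloop
 endfacet
 facet normal -0.288 -0.306 -0.907
  outer loop
   vertex 0.7 1.5 1.9
   vertex 3.4 3.7 0.3
   vertex 2.8 1.3 1.3
  endloop
 endfacet
 facet normal -0.587 0.808 0.051
  outer loop
   vertex 1.1 2.2 3.5
   vertex 2.2 3.0 3.5
   vertex 0.6 1.9 2.5
  endloop
 endfacet
 facet normal 0.463 -0.636 0.618
  outer loop
   vertex 1.1 2.2 3.5
   vertex 2.8 1.3 1.3
   vertex 2.2 3.0 3.5
  endloop
 endfacet
 facet normal -0.430 -0.783 0.450
  outer loop
   vertex 1.1 2.2 3.5
   vertex 0.6 1.9 2.5
   vertex 0.7 1.5 1.9
  endloop
 endfacet
 facet normal 0.026 -0.918 0.395
  outer loop
   vertex 1.1 2.2 3.5
   vertex 0.7 1.5 1.9
   vertex 2.8 1.3 1.3
  endloop
 endfacet
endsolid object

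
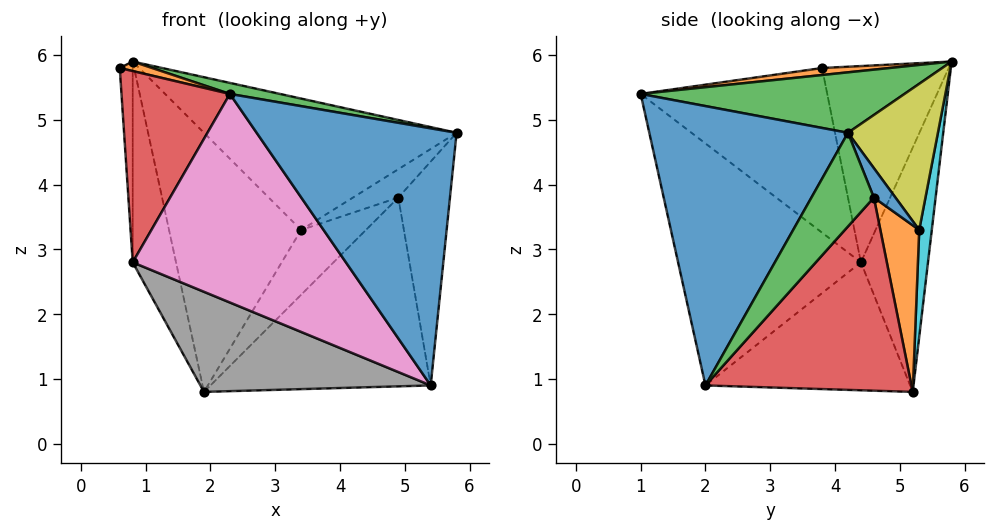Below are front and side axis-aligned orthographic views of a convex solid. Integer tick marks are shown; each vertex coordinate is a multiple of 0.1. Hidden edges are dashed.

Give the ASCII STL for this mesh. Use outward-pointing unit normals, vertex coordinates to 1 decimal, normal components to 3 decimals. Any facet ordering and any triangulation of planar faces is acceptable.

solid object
 facet normal 0.670 -0.674 0.312
  outer loop
   vertex 5.4 2.0 0.9
   vertex 5.8 4.2 4.8
   vertex 2.3 1.0 5.4
  endloop
 endfacet
 facet normal 0.130 -0.062 0.990
  outer loop
   vertex 0.8 5.8 5.9
   vertex 0.6 3.8 5.8
   vertex 2.3 1.0 5.4
  endloop
 endfacet
 facet normal 0.203 -0.039 0.978
  outer loop
   vertex 0.8 5.8 5.9
   vertex 2.3 1.0 5.4
   vertex 5.8 4.2 4.8
  endloop
 endfacet
 facet normal -0.854 -0.496 -0.156
  outer loop
   vertex 0.8 4.4 2.8
   vertex 2.3 1.0 5.4
   vertex 0.6 3.8 5.8
  endloop
 endfacet
 facet normal -0.994 0.102 -0.046
  outer loop
   vertex 0.8 4.4 2.8
   vertex 0.6 3.8 5.8
   vertex 0.8 5.8 5.9
  endloop
 endfacet
 facet normal -0.816 0.527 -0.238
  outer loop
   vertex 0.8 4.4 2.8
   vertex 0.8 5.8 5.9
   vertex 1.9 5.2 0.8
  endloop
 endfacet
 facet normal -0.554 -0.646 -0.525
  outer loop
   vertex 0.8 4.4 2.8
   vertex 5.4 2.0 0.9
   vertex 2.3 1.0 5.4
  endloop
 endfacet
 facet normal -0.553 -0.623 -0.553
  outer loop
   vertex 0.8 4.4 2.8
   vertex 1.9 5.2 0.8
   vertex 5.4 2.0 0.9
  endloop
 endfacet
 facet normal 0.331 0.931 0.152
  outer loop
   vertex 3.4 5.3 3.3
   vertex 0.8 5.8 5.9
   vertex 5.8 4.2 4.8
  endloop
 endfacet
 facet normal 0.094 0.991 -0.096
  outer loop
   vertex 3.4 5.3 3.3
   vertex 1.9 5.2 0.8
   vertex 0.8 5.8 5.9
  endloop
 endfacet
 facet normal 0.430 0.903 -0.026
  outer loop
   vertex 4.9 4.6 3.8
   vertex 3.4 5.3 3.3
   vertex 5.8 4.2 4.8
  endloop
 endfacet
 facet normal 0.487 0.811 -0.324
  outer loop
   vertex 4.9 4.6 3.8
   vertex 1.9 5.2 0.8
   vertex 3.4 5.3 3.3
  endloop
 endfacet
 facet normal 0.706 0.584 -0.402
  outer loop
   vertex 4.9 4.6 3.8
   vertex 5.8 4.2 4.8
   vertex 5.4 2.0 0.9
  endloop
 endfacet
 facet normal 0.602 0.643 -0.473
  outer loop
   vertex 4.9 4.6 3.8
   vertex 5.4 2.0 0.9
   vertex 1.9 5.2 0.8
  endloop
 endfacet
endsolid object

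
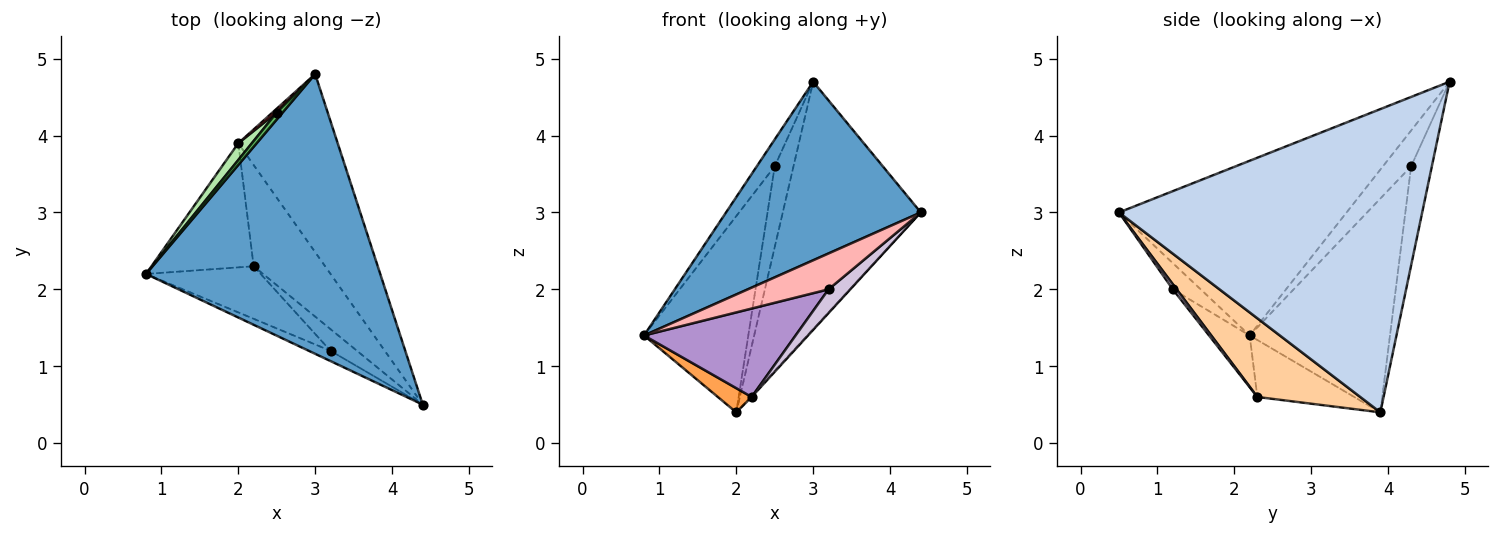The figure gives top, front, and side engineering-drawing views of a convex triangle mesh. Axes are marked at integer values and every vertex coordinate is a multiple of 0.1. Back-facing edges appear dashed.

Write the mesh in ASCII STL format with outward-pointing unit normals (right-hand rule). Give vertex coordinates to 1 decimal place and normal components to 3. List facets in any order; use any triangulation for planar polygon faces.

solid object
 facet normal -0.532 -0.455 0.714
  outer loop
   vertex 3.0 4.8 4.7
   vertex 0.8 2.2 1.4
   vertex 4.4 0.5 3.0
  endloop
 endfacet
 facet normal 0.872 0.397 -0.286
  outer loop
   vertex 2.0 3.9 0.4
   vertex 3.0 4.8 4.7
   vertex 4.4 0.5 3.0
  endloop
 endfacet
 facet normal -0.480 -0.168 -0.861
  outer loop
   vertex 2.2 2.3 0.6
   vertex 0.8 2.2 1.4
   vertex 2.0 3.9 0.4
  endloop
 endfacet
 facet normal 0.740 0.009 -0.672
  outer loop
   vertex 2.2 2.3 0.6
   vertex 2.0 3.9 0.4
   vertex 4.4 0.5 3.0
  endloop
 endfacet
 facet normal -0.836 0.532 0.138
  outer loop
   vertex 2.5 4.3 3.6
   vertex 0.8 2.2 1.4
   vertex 3.0 4.8 4.7
  endloop
 endfacet
 facet normal -0.802 0.596 0.051
  outer loop
   vertex 2.5 4.3 3.6
   vertex 2.0 3.9 0.4
   vertex 0.8 2.2 1.4
  endloop
 endfacet
 facet normal -0.741 0.671 0.032
  outer loop
   vertex 2.5 4.3 3.6
   vertex 3.0 4.8 4.7
   vertex 2.0 3.9 0.4
  endloop
 endfacet
 facet normal -0.315 -0.913 -0.261
  outer loop
   vertex 3.2 1.2 2.0
   vertex 4.4 0.5 3.0
   vertex 0.8 2.2 1.4
  endloop
 endfacet
 facet normal -0.225 -0.838 -0.498
  outer loop
   vertex 3.2 1.2 2.0
   vertex 0.8 2.2 1.4
   vertex 2.2 2.3 0.6
  endloop
 endfacet
 facet normal 0.129 -0.733 -0.668
  outer loop
   vertex 3.2 1.2 2.0
   vertex 2.2 2.3 0.6
   vertex 4.4 0.5 3.0
  endloop
 endfacet
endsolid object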